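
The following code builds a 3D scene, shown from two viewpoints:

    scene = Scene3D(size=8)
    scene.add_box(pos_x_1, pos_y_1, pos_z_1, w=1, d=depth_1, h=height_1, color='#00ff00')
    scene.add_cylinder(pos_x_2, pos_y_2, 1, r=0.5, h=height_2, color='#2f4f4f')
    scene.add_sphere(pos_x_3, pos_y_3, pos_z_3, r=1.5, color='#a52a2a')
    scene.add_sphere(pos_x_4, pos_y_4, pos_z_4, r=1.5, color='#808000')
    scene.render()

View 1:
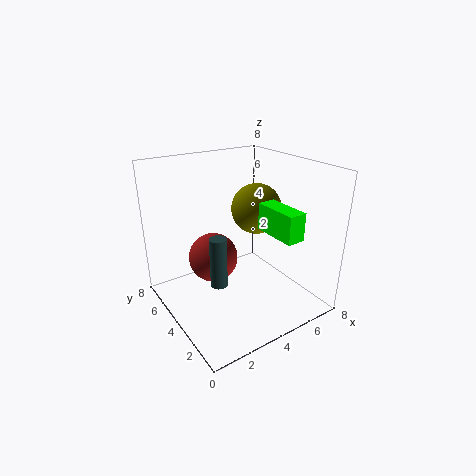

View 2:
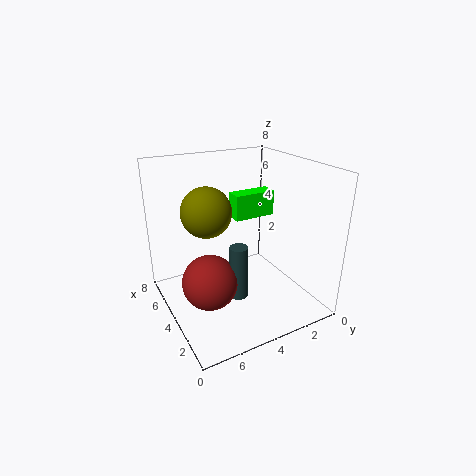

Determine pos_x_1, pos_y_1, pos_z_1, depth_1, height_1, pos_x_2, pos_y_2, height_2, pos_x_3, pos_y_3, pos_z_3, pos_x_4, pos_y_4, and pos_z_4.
pos_x_1 = 5; pos_y_1 = 1; pos_z_1 = 4.5; depth_1 = 2.5; height_1 = 1.5; pos_x_2 = 3; pos_y_2 = 4.5; height_2 = 3; pos_x_3 = 3.5; pos_y_3 = 6; pos_z_3 = 2; pos_x_4 = 6; pos_y_4 = 5; pos_z_4 = 5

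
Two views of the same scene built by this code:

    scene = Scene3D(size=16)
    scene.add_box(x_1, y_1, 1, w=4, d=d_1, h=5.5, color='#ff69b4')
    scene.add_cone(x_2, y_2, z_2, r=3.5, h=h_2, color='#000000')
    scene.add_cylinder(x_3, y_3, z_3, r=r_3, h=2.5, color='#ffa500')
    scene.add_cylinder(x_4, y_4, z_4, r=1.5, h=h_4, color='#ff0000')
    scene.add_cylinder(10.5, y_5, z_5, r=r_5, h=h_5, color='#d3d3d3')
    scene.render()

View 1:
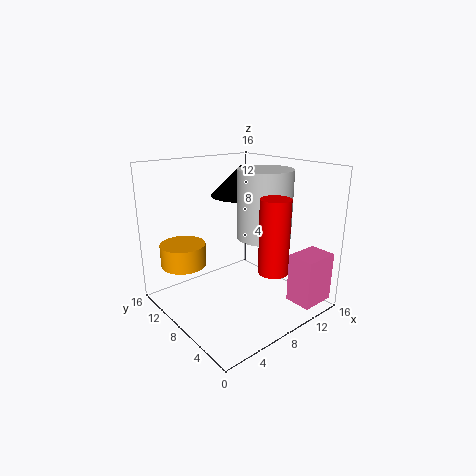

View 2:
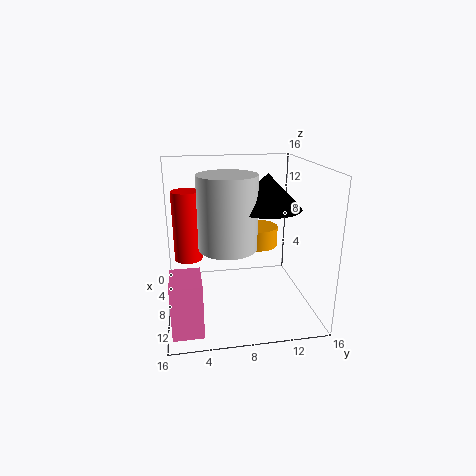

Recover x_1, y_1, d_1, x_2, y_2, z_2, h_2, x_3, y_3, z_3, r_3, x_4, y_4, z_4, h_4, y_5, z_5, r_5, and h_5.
x_1 = 11.5, y_1 = 0.5, d_1 = 3, x_2 = 10.5, y_2 = 10.5, z_2 = 12, h_2 = 3.5, x_3 = 3, y_3 = 11.5, z_3 = 5, r_3 = 2.5, x_4 = 8, y_4 = 2.5, z_4 = 6, h_4 = 7.5, y_5 = 6.5, z_5 = 8, r_5 = 3, h_5 = 7.5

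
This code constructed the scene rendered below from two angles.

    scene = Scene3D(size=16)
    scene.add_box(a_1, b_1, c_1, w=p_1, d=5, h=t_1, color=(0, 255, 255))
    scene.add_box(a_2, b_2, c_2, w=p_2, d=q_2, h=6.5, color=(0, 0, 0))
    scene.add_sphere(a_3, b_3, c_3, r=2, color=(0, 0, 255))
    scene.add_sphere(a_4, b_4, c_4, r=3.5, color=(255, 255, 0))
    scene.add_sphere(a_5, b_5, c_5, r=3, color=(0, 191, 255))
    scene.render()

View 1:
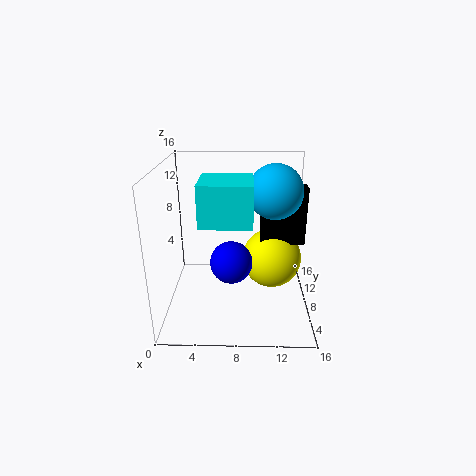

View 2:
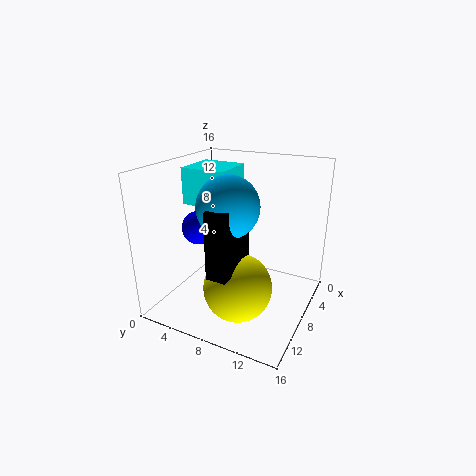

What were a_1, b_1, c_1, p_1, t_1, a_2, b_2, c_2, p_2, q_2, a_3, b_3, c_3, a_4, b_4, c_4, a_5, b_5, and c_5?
a_1 = 4.5; b_1 = 2; c_1 = 11.5; p_1 = 5; t_1 = 4; a_2 = 10.5; b_2 = 8.5; c_2 = 7; p_2 = 5; q_2 = 2; a_3 = 7.5; b_3 = 2.5; c_3 = 8; a_4 = 12; b_4 = 10; c_4 = 4.5; a_5 = 12; b_5 = 9; c_5 = 13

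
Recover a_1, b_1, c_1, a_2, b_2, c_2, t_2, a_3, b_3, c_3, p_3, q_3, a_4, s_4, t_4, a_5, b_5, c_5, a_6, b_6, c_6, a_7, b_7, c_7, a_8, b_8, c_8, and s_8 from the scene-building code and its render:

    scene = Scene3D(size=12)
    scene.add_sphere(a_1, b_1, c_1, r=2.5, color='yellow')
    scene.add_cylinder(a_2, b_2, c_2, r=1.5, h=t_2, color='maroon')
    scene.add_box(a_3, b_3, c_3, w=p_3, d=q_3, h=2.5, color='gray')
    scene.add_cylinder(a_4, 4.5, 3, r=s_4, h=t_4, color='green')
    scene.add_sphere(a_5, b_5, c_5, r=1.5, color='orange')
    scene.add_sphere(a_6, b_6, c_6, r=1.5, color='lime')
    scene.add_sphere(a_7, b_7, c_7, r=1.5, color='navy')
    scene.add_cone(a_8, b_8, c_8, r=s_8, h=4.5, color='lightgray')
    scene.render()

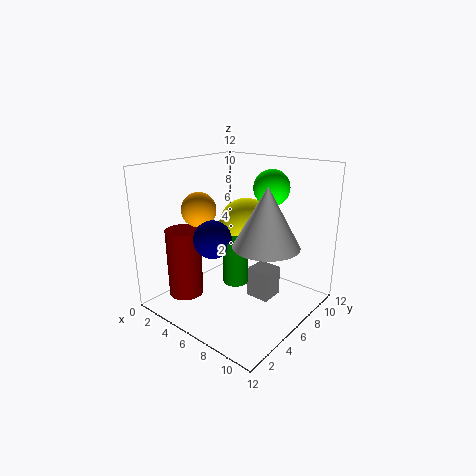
a_1 = 4.5
b_1 = 9
c_1 = 6
a_2 = 2
b_2 = 3.5
c_2 = 0.5
t_2 = 6
a_3 = 7
b_3 = 6
c_3 = 1
p_3 = 2
q_3 = 2
a_4 = 7
s_4 = 1
t_4 = 3.5
a_5 = 2.5
b_5 = 5
c_5 = 8
a_6 = 7.5
b_6 = 8.5
c_6 = 10
a_7 = 5.5
b_7 = 3.5
c_7 = 6.5
a_8 = 9.5
b_8 = 5
c_8 = 6.5
s_8 = 2.5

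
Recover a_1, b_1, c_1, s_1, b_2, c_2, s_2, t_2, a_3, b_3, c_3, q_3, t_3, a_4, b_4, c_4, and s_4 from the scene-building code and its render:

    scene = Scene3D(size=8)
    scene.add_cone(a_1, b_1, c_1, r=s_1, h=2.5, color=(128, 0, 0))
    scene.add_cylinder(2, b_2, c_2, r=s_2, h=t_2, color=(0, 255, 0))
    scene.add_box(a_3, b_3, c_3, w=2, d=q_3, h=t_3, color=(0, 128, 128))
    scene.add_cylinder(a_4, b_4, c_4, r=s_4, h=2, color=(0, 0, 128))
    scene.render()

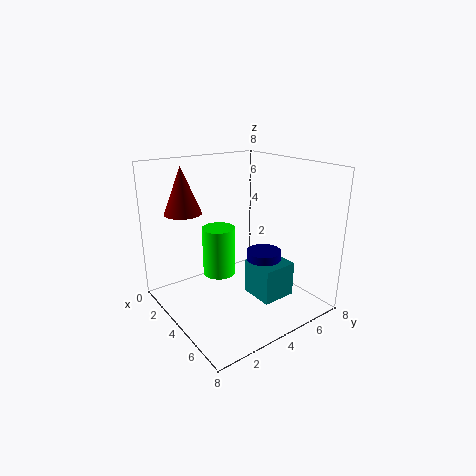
a_1 = 2.5, b_1 = 1.5, c_1 = 5.5, s_1 = 1, b_2 = 4, c_2 = 1, s_2 = 1, t_2 = 3, a_3 = 4, b_3 = 4.5, c_3 = 0.5, q_3 = 2, t_3 = 2, a_4 = 4.5, b_4 = 5.5, c_4 = 1, s_4 = 1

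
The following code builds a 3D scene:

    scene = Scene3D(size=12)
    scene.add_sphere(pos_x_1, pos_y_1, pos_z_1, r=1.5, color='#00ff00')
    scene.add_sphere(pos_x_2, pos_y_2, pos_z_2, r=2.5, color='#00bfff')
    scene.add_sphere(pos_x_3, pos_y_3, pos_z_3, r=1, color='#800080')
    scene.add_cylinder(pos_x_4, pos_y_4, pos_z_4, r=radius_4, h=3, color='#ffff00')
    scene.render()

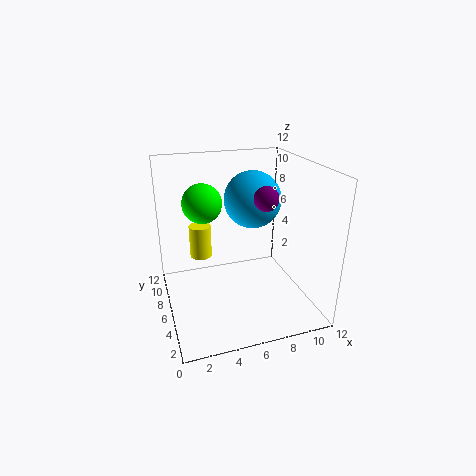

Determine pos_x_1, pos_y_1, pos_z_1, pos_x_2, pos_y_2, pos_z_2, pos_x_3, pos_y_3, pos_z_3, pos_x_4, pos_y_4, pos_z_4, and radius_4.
pos_x_1 = 3
pos_y_1 = 5.5
pos_z_1 = 9.5
pos_x_2 = 8
pos_y_2 = 8
pos_z_2 = 8.5
pos_x_3 = 8
pos_y_3 = 5
pos_z_3 = 9.5
pos_x_4 = 3.5
pos_y_4 = 9.5
pos_z_4 = 3
radius_4 = 1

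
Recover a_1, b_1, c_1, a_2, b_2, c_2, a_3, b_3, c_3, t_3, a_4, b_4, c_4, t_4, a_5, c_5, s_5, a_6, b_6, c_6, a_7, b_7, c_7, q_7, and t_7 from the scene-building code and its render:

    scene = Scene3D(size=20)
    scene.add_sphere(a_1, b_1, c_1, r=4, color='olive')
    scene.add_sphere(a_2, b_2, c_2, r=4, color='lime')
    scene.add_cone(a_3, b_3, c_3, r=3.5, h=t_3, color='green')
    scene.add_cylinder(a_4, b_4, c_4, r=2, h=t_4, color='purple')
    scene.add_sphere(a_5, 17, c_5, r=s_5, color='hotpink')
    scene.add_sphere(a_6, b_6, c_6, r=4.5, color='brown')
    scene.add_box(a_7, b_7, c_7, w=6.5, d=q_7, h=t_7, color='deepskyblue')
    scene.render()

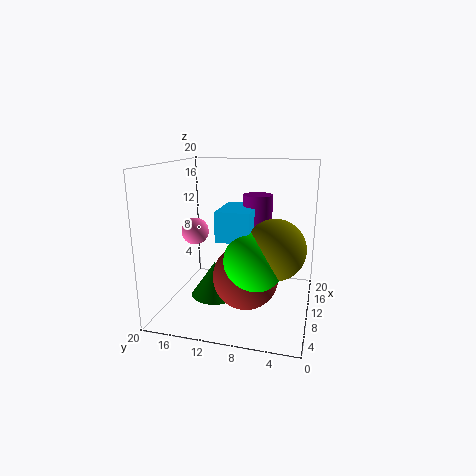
a_1 = 8, b_1 = 4.5, c_1 = 9.5, a_2 = 7, b_2 = 7, c_2 = 8, a_3 = 10, b_3 = 13.5, c_3 = 1, t_3 = 5, a_4 = 11, b_4 = 7.5, c_4 = 12, t_4 = 4, a_5 = 11.5, c_5 = 10, s_5 = 2, a_6 = 8.5, b_6 = 8.5, c_6 = 5, a_7 = 6, b_7 = 7.5, c_7 = 10.5, q_7 = 4.5, t_7 = 4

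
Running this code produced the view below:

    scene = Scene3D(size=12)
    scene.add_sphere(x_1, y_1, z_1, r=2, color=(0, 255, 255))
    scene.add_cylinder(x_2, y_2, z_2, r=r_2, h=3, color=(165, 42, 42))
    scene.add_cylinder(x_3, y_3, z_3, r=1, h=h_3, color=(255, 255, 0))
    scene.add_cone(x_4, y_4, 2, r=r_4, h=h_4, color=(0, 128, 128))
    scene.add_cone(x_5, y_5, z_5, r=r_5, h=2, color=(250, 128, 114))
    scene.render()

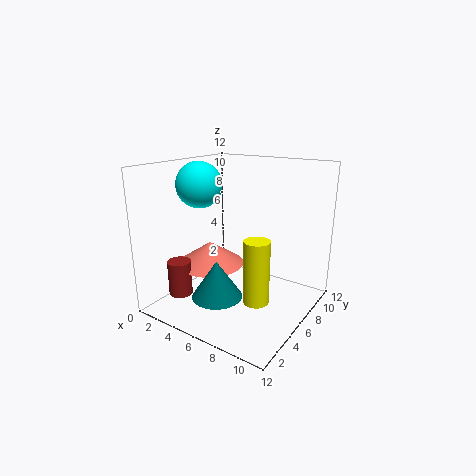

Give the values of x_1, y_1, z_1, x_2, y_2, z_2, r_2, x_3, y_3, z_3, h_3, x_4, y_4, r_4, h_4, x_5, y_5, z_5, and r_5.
x_1 = 2; y_1 = 6; z_1 = 10; x_2 = 2; y_2 = 3; z_2 = 1; r_2 = 1; x_3 = 9; y_3 = 4; z_3 = 2; h_3 = 5; x_4 = 6; y_4 = 3; r_4 = 2; h_4 = 3; x_5 = 3; y_5 = 6; z_5 = 3; r_5 = 3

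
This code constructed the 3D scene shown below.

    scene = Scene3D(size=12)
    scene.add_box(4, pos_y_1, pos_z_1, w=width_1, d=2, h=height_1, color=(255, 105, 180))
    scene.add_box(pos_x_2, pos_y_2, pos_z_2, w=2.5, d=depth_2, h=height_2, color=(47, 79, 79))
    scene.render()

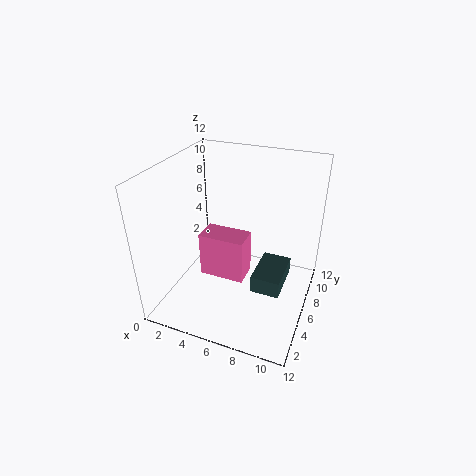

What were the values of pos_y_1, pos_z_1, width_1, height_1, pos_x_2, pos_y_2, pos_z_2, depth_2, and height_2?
pos_y_1 = 3, pos_z_1 = 4, width_1 = 3.5, height_1 = 3.5, pos_x_2 = 7.5, pos_y_2 = 5, pos_z_2 = 1.5, depth_2 = 4, height_2 = 1.5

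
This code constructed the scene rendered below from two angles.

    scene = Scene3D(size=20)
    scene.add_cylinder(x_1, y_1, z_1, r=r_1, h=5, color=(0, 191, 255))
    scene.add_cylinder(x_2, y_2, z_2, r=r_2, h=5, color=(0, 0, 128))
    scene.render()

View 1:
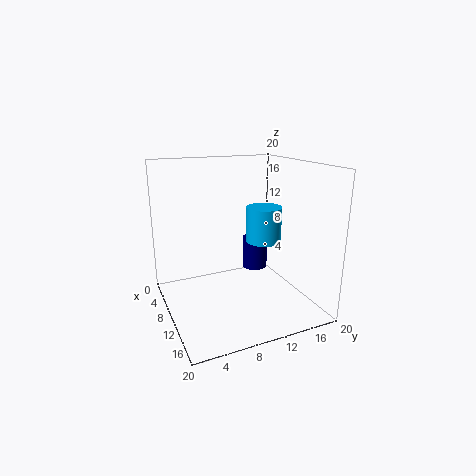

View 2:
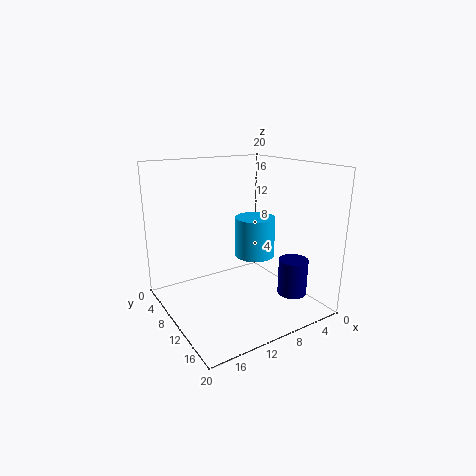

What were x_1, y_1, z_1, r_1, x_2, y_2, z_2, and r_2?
x_1 = 10, y_1 = 14, z_1 = 9, r_1 = 2.5, x_2 = 4.5, y_2 = 15.5, z_2 = 2.5, r_2 = 2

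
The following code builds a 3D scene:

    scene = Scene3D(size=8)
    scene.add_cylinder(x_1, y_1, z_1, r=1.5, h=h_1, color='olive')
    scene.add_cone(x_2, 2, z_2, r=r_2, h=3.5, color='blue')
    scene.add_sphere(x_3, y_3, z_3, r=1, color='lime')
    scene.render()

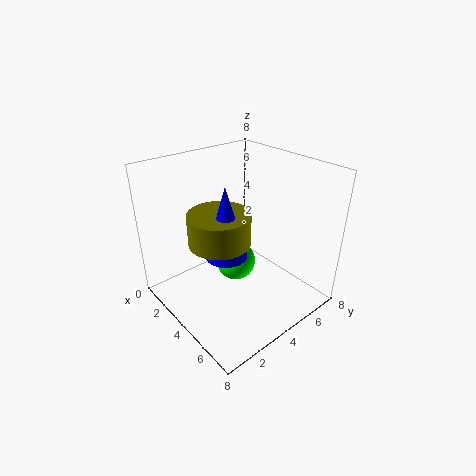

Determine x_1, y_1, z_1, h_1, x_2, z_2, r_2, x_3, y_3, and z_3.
x_1 = 5; y_1 = 2; z_1 = 5; h_1 = 1.5; x_2 = 5.5; z_2 = 4.5; r_2 = 1; x_3 = 5; y_3 = 3; z_3 = 3.5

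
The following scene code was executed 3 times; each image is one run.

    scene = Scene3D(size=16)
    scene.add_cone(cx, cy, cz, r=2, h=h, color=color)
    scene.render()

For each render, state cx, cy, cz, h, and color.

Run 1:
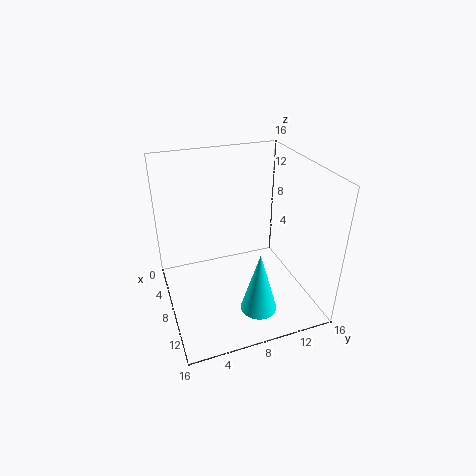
cx = 12; cy = 9; cz = 1; h = 7; color = 'cyan'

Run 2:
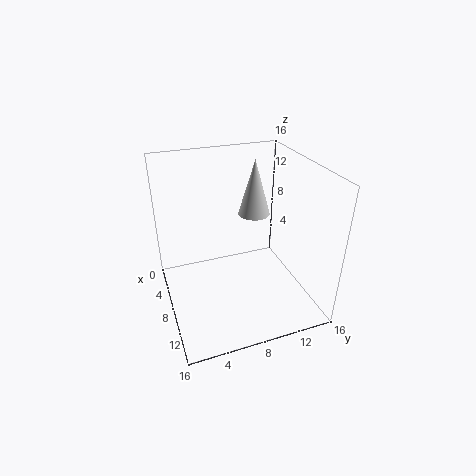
cx = 3; cy = 12; cz = 8; h = 7; color = 'lightgray'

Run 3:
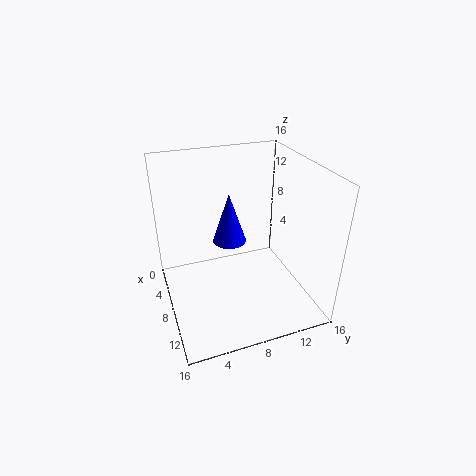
cx = 5; cy = 8; cz = 6; h = 6; color = 'blue'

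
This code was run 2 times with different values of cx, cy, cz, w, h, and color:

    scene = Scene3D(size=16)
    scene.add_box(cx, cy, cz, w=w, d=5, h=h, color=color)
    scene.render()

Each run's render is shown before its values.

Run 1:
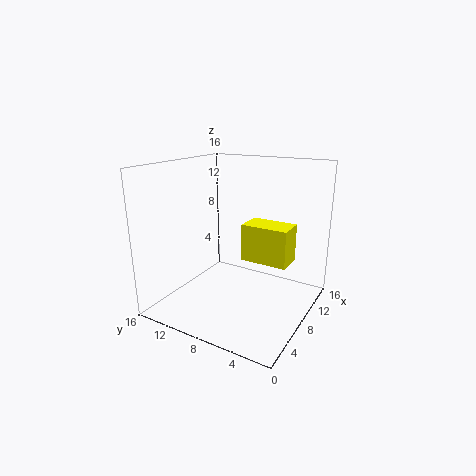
cx = 7; cy = 2; cz = 6; w = 3; h = 4; color = 'yellow'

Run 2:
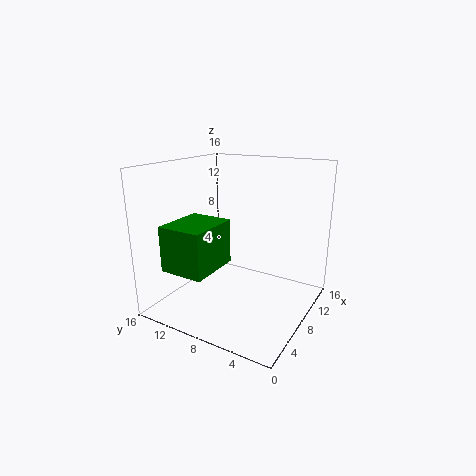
cx = 2; cy = 9; cz = 5; w = 6; h = 5; color = 'green'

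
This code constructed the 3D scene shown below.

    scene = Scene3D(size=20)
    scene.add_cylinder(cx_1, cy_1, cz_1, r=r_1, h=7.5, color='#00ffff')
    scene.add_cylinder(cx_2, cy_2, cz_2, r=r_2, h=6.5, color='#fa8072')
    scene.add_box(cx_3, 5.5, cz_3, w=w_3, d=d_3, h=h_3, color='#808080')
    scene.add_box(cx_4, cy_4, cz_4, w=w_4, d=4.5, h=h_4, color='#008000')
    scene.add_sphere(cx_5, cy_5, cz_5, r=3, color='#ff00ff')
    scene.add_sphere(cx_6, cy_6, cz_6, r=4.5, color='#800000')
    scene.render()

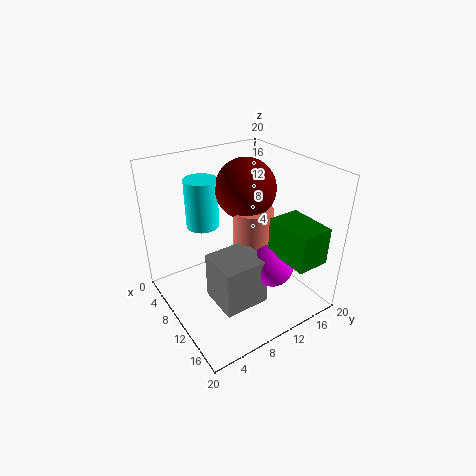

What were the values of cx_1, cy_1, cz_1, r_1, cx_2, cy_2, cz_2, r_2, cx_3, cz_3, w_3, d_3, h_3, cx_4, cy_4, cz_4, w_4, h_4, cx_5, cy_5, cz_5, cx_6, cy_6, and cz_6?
cx_1 = 2.5
cy_1 = 8.5
cz_1 = 9
r_1 = 2.5
cx_2 = 8
cy_2 = 14
cz_2 = 6
r_2 = 3
cx_3 = 8.5
cz_3 = 1
w_3 = 6
d_3 = 6.5
h_3 = 7
cx_4 = 13
cy_4 = 13
cz_4 = 8.5
w_4 = 6.5
h_4 = 5
cx_5 = 13.5
cy_5 = 13.5
cz_5 = 6
cx_6 = 6
cy_6 = 14
cz_6 = 15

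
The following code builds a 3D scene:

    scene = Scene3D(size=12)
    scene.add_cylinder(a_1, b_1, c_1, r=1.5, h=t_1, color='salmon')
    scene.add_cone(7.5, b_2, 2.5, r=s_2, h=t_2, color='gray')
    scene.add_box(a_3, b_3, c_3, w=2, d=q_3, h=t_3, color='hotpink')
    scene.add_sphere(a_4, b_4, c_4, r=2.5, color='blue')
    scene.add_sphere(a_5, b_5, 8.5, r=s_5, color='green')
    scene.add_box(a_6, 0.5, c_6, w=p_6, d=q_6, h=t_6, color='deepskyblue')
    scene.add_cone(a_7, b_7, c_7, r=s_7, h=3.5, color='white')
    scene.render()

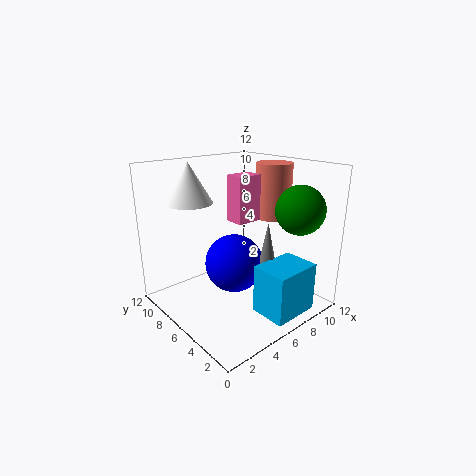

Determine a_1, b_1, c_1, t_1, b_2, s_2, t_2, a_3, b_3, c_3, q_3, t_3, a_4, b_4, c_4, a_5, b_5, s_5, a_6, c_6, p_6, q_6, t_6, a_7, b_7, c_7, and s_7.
a_1 = 9, b_1 = 5, c_1 = 7.5, t_1 = 4.5, b_2 = 4, s_2 = 1, t_2 = 5, a_3 = 4.5, b_3 = 4, c_3 = 8, q_3 = 1.5, t_3 = 3.5, a_4 = 6, b_4 = 6.5, c_4 = 3.5, a_5 = 9.5, b_5 = 2.5, s_5 = 2, a_6 = 5.5, c_6 = 0.5, p_6 = 4, q_6 = 3, t_6 = 4, a_7 = 4, b_7 = 10, c_7 = 8.5, s_7 = 2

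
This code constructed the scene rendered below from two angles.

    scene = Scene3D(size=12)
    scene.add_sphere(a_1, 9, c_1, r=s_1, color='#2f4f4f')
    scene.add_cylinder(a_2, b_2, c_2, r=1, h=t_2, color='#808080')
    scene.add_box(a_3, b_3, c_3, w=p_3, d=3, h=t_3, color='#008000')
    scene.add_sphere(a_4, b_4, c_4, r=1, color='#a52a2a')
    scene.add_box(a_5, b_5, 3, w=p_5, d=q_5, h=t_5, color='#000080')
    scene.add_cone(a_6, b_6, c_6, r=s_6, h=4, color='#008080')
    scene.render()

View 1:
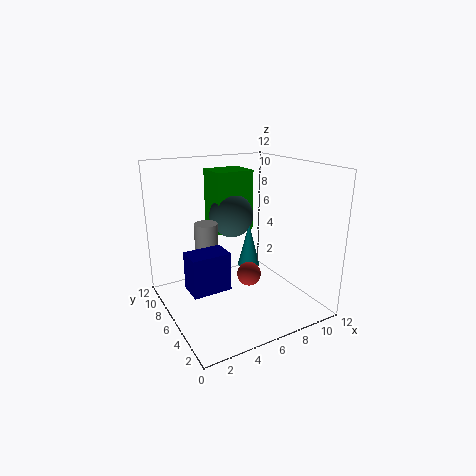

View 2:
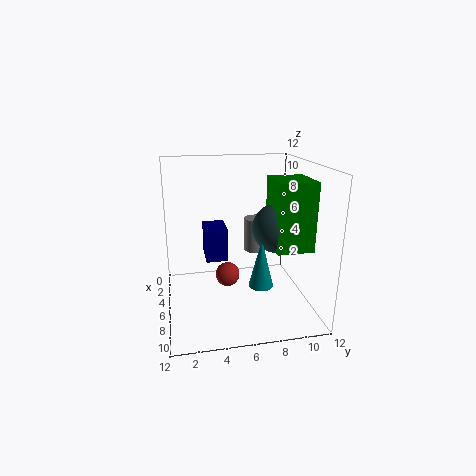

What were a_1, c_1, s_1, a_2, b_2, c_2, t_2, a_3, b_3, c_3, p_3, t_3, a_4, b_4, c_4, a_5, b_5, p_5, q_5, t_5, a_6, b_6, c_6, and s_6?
a_1 = 7
c_1 = 7
s_1 = 2
a_2 = 4
b_2 = 8
c_2 = 4
t_2 = 3
a_3 = 5.5
b_3 = 8.5
c_3 = 5.5
p_3 = 3.5
t_3 = 5.5
a_4 = 6.5
b_4 = 5
c_4 = 3
a_5 = 1
b_5 = 3.5
p_5 = 3
q_5 = 2
t_5 = 3
a_6 = 8
b_6 = 7.5
c_6 = 2.5
s_6 = 1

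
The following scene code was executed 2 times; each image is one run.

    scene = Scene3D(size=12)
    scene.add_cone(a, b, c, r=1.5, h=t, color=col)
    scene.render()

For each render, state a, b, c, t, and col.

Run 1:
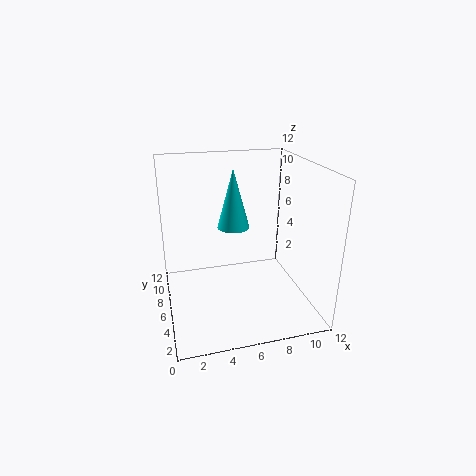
a = 6.5; b = 9.5; c = 5.5; t = 5.5; col = 'cyan'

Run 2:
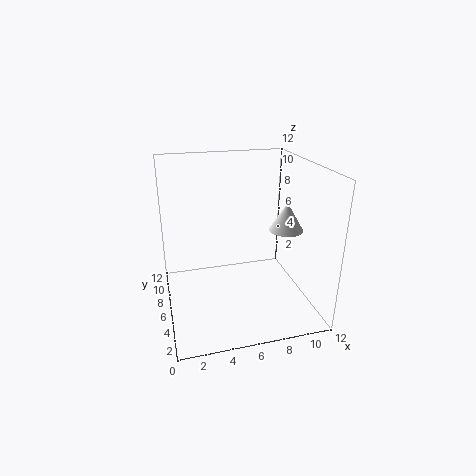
a = 10.5; b = 6.5; c = 6; t = 2.5; col = 'white'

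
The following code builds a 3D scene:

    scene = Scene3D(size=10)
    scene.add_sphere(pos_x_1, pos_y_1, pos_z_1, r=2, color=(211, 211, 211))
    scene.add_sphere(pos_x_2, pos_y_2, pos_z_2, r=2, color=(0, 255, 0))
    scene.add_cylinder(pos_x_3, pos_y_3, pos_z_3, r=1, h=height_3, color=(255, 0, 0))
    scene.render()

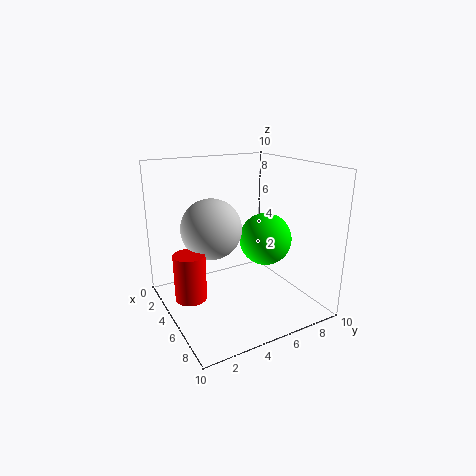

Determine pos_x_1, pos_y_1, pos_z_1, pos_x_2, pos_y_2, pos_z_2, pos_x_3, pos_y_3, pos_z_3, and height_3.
pos_x_1 = 5
pos_y_1 = 3
pos_z_1 = 6
pos_x_2 = 4
pos_y_2 = 8
pos_z_2 = 4
pos_x_3 = 6
pos_y_3 = 1
pos_z_3 = 2
height_3 = 3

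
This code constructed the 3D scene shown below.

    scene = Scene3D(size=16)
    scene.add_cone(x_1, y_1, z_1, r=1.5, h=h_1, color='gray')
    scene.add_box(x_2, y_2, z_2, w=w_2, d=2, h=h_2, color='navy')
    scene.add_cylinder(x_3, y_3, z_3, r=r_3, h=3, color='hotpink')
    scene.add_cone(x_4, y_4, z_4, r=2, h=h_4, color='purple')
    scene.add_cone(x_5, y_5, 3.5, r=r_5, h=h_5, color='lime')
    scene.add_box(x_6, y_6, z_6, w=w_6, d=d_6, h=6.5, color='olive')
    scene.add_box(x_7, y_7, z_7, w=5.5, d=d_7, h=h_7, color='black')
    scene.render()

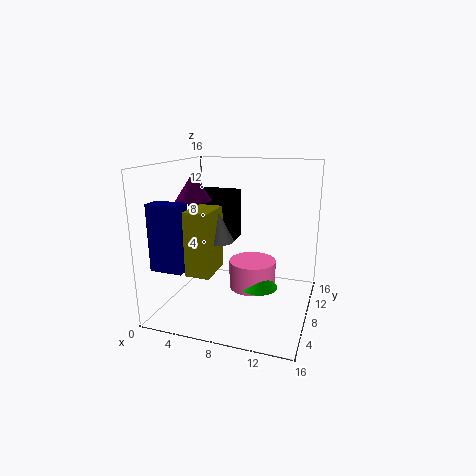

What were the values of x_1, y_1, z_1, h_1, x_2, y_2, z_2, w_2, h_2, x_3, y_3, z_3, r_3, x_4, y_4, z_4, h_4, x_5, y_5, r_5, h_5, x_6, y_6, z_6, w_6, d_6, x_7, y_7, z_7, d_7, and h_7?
x_1 = 7, y_1 = 5, z_1 = 8.5, h_1 = 3, x_2 = 0.5, y_2 = 2, z_2 = 5.5, w_2 = 3.5, h_2 = 7, x_3 = 10, y_3 = 7, z_3 = 3, r_3 = 2.5, x_4 = 3, y_4 = 7.5, z_4 = 12, h_4 = 3, x_5 = 11, y_5 = 6, r_5 = 2, h_5 = 2.5, x_6 = 4.5, y_6 = 2, z_6 = 5.5, w_6 = 2.5, d_6 = 4, x_7 = 1, y_7 = 10, z_7 = 6.5, d_7 = 3.5, h_7 = 6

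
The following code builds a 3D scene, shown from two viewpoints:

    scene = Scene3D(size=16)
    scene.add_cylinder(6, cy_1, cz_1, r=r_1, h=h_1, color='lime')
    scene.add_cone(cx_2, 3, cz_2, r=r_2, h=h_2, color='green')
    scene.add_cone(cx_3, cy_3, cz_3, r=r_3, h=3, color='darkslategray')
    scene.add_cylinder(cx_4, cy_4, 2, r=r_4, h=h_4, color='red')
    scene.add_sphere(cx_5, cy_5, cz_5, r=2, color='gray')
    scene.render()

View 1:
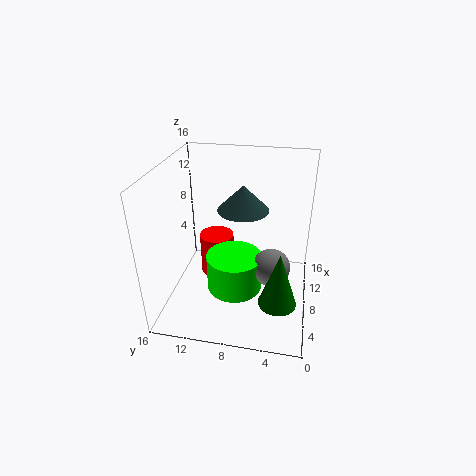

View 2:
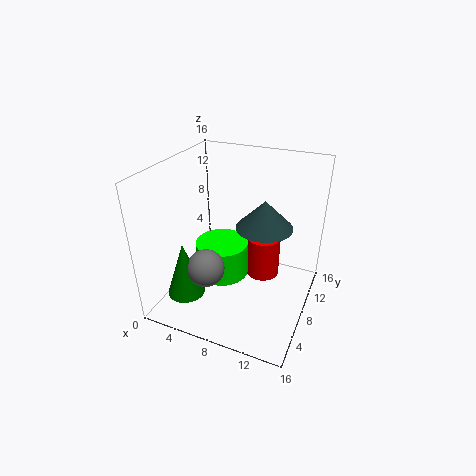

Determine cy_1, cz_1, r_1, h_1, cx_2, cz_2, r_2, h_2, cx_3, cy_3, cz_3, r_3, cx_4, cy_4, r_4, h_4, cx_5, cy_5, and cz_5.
cy_1 = 8
cz_1 = 3
r_1 = 3
h_1 = 4
cx_2 = 4
cz_2 = 3
r_2 = 2
h_2 = 6
cx_3 = 11
cy_3 = 8
cz_3 = 10
r_3 = 3
cx_4 = 10
cy_4 = 11
r_4 = 2
h_4 = 5
cx_5 = 6
cy_5 = 4
cz_5 = 6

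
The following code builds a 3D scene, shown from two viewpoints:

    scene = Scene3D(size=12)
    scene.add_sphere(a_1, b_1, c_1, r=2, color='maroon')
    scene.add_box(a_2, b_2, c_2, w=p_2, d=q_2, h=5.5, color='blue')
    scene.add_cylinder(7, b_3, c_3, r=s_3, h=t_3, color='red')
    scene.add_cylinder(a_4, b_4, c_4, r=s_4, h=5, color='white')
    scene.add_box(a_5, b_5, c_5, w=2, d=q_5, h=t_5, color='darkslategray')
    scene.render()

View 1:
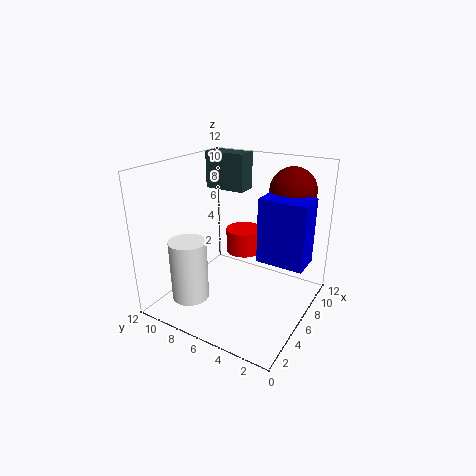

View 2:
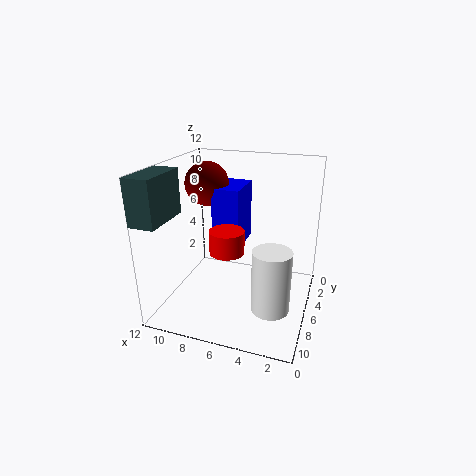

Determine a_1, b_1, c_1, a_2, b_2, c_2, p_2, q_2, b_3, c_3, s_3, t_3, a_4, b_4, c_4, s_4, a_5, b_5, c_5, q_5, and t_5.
a_1 = 10
b_1 = 3
c_1 = 9.5
a_2 = 6.5
b_2 = 0.5
c_2 = 4
p_2 = 2.5
q_2 = 4
b_3 = 6
c_3 = 4.5
s_3 = 1.5
t_3 = 2
a_4 = 2.5
b_4 = 8.5
c_4 = 1.5
s_4 = 1.5
a_5 = 10
b_5 = 8
c_5 = 8.5
q_5 = 4
t_5 = 3.5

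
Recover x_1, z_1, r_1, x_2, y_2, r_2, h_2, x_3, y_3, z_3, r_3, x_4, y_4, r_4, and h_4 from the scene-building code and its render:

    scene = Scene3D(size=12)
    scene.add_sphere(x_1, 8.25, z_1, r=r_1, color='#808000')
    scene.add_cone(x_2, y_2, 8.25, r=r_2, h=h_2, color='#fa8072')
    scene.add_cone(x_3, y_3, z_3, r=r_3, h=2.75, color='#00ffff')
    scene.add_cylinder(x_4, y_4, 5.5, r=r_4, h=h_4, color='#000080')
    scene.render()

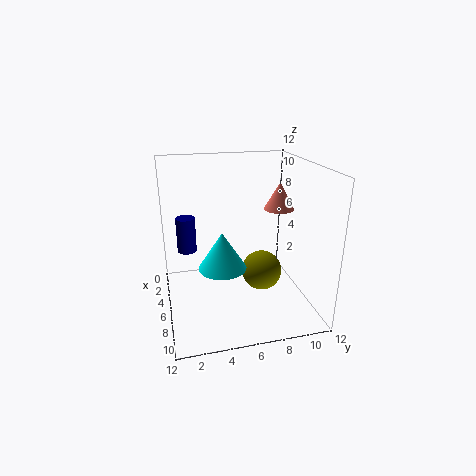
x_1 = 5.75; z_1 = 2.5; r_1 = 1.75; x_2 = 6; y_2 = 9.5; r_2 = 1.25; h_2 = 2.25; x_3 = 9.25; y_3 = 4; z_3 = 5.25; r_3 = 1.75; x_4 = 6.25; y_4 = 1.75; r_4 = 0.75; h_4 = 2.75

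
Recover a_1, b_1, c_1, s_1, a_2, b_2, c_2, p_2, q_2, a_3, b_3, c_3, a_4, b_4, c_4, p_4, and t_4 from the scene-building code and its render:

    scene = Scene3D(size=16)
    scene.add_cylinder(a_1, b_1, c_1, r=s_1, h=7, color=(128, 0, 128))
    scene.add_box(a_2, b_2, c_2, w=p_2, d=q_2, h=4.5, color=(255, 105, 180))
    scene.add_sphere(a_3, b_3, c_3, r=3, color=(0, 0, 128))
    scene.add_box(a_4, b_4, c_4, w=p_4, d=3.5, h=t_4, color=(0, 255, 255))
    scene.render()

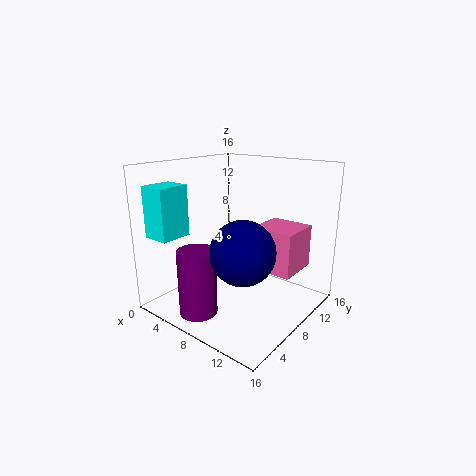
a_1 = 7, b_1 = 2.5, c_1 = 1, s_1 = 2, a_2 = 10.5, b_2 = 7, c_2 = 5.5, p_2 = 4.5, q_2 = 4.5, a_3 = 12.5, b_3 = 3, c_3 = 9, a_4 = 1, b_4 = 1, c_4 = 8.5, p_4 = 3, t_4 = 5.5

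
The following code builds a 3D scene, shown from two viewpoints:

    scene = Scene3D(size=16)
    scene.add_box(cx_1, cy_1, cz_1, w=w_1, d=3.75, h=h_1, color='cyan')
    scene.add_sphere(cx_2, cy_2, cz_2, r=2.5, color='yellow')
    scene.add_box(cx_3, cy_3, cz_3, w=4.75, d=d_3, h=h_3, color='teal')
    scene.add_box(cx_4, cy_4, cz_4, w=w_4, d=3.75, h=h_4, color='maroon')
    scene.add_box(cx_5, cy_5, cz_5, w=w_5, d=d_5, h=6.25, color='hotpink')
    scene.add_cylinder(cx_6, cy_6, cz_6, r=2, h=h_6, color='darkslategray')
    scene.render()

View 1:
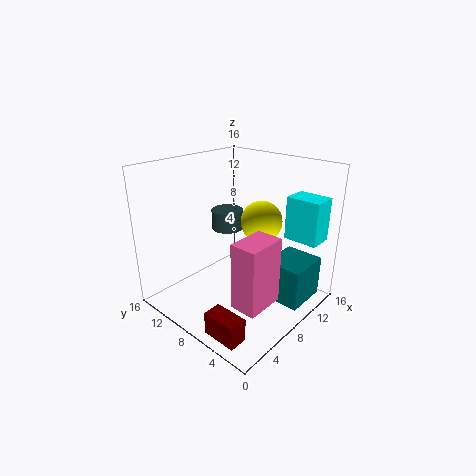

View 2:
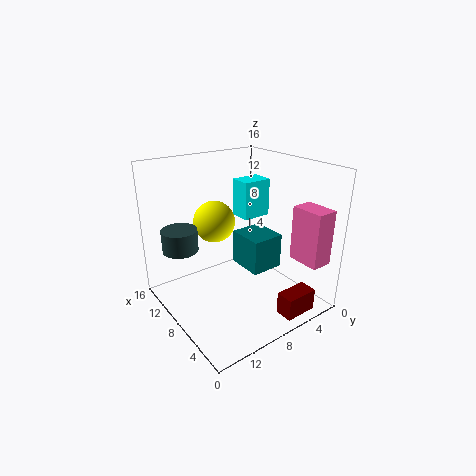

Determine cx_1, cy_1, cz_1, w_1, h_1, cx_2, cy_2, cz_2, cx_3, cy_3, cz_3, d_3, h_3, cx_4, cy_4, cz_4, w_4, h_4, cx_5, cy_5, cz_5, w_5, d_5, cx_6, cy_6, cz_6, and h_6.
cx_1 = 11.5; cy_1 = 0.5; cz_1 = 8; w_1 = 2.75; h_1 = 4.75; cx_2 = 12.5; cy_2 = 8.25; cz_2 = 8.5; cx_3 = 8.75; cy_3 = 0.5; cz_3 = 1.5; d_3 = 4.25; h_3 = 4.5; cx_4 = 1; cy_4 = 2.5; cz_4 = 0.25; w_4 = 2; h_4 = 2.5; cx_5 = 1.25; cy_5 = 0.25; cz_5 = 5.25; w_5 = 3.75; d_5 = 2.5; cx_6 = 11.75; cy_6 = 13.25; cz_6 = 6.5; h_6 = 2.5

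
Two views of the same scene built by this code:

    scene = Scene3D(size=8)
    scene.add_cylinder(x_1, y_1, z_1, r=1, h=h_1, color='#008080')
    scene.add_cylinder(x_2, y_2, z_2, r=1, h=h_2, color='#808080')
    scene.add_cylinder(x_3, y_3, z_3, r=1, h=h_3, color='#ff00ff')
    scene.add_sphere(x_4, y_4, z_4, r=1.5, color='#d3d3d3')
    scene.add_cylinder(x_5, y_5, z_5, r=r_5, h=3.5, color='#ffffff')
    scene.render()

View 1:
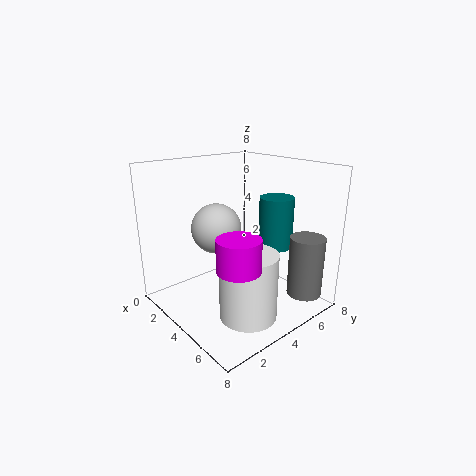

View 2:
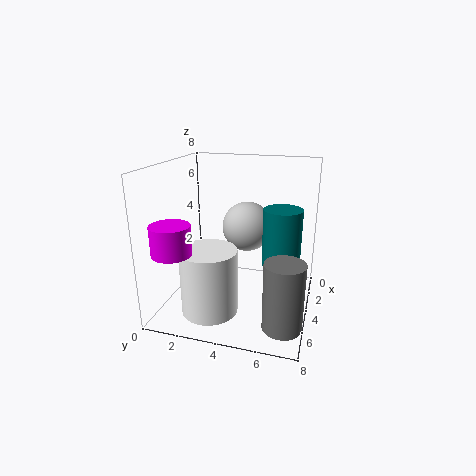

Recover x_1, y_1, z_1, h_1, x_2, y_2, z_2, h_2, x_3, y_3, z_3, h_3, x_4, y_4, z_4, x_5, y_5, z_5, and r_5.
x_1 = 4.5
y_1 = 6.5
z_1 = 3
h_1 = 3
x_2 = 6.5
y_2 = 7
z_2 = 0.5
h_2 = 3.5
x_3 = 7
y_3 = 1.5
z_3 = 4
h_3 = 1.5
x_4 = 2
y_4 = 4
z_4 = 4
x_5 = 6
y_5 = 3
z_5 = 0.5
r_5 = 1.5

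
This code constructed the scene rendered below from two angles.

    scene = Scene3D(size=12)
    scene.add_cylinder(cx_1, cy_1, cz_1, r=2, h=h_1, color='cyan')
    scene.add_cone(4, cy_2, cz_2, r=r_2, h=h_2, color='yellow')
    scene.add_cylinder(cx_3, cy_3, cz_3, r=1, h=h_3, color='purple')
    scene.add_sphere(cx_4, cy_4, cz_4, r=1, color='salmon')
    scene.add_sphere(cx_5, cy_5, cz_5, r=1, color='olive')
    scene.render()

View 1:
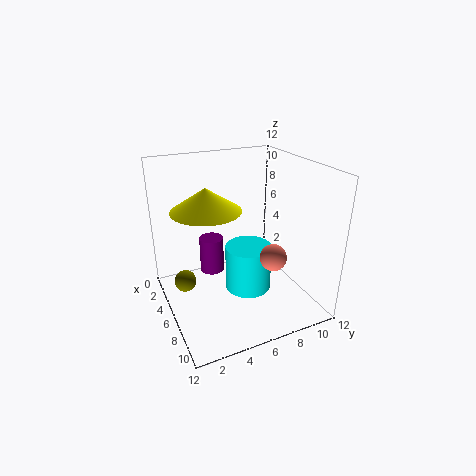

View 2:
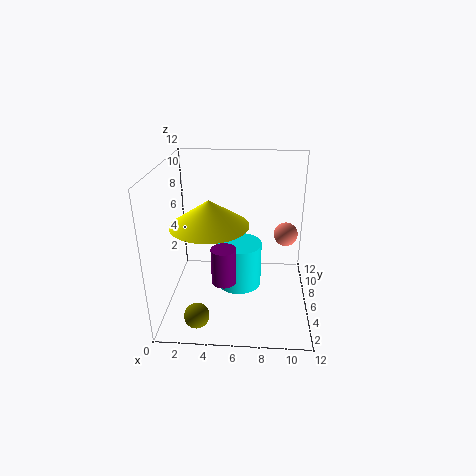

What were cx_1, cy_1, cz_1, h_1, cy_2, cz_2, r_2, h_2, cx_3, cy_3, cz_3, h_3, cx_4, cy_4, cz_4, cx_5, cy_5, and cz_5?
cx_1 = 6, cy_1 = 7, cz_1 = 1, h_1 = 4, cy_2 = 4, cz_2 = 8, r_2 = 3, h_2 = 2, cx_3 = 5, cy_3 = 4, cz_3 = 3, h_3 = 3, cx_4 = 10, cy_4 = 7, cz_4 = 6, cx_5 = 3, cy_5 = 2, cz_5 = 1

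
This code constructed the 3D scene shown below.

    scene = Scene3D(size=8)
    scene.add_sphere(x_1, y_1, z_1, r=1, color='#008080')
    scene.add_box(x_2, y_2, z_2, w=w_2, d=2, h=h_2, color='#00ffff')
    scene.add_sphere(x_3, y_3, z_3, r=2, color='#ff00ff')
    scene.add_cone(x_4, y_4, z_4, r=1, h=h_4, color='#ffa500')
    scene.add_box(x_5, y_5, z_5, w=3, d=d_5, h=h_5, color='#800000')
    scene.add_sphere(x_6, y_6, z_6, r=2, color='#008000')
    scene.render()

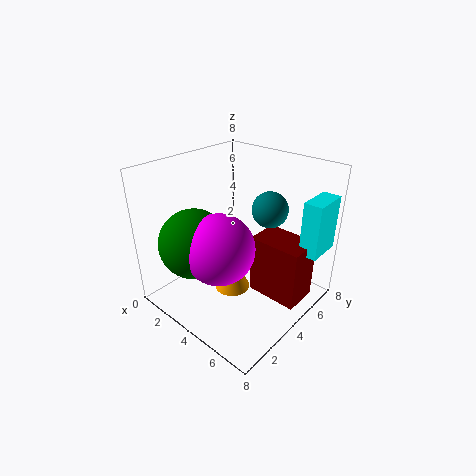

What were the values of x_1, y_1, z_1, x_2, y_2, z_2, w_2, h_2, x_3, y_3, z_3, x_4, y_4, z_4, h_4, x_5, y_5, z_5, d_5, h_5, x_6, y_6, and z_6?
x_1 = 5
y_1 = 5.5
z_1 = 5.5
x_2 = 7
y_2 = 5.5
z_2 = 3.5
w_2 = 1
h_2 = 3
x_3 = 3.5
y_3 = 3
z_3 = 3.5
x_4 = 4
y_4 = 3.5
z_4 = 1
h_4 = 2
x_5 = 4.5
y_5 = 4.5
z_5 = 0.5
d_5 = 2
h_5 = 3.5
x_6 = 2
y_6 = 2.5
z_6 = 3.5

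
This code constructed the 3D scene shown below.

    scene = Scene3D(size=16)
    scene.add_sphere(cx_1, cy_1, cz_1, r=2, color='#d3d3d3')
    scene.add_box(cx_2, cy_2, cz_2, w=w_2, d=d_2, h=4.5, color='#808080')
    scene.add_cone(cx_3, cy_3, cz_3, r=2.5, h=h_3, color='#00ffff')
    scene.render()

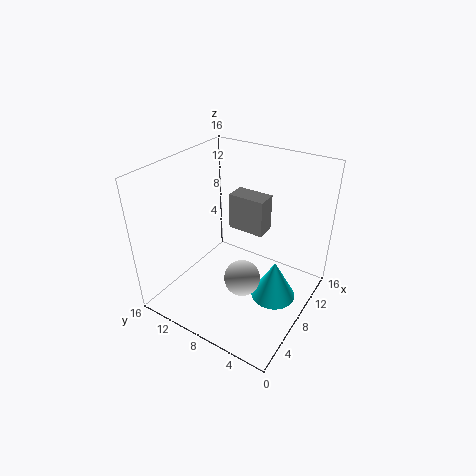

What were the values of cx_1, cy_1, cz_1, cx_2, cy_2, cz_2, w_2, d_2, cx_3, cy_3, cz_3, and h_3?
cx_1 = 6.5, cy_1 = 6.5, cz_1 = 4, cx_2 = 11.5, cy_2 = 7, cz_2 = 6.5, w_2 = 2.5, d_2 = 4.5, cx_3 = 8.5, cy_3 = 3.5, cz_3 = 1.5, h_3 = 4.5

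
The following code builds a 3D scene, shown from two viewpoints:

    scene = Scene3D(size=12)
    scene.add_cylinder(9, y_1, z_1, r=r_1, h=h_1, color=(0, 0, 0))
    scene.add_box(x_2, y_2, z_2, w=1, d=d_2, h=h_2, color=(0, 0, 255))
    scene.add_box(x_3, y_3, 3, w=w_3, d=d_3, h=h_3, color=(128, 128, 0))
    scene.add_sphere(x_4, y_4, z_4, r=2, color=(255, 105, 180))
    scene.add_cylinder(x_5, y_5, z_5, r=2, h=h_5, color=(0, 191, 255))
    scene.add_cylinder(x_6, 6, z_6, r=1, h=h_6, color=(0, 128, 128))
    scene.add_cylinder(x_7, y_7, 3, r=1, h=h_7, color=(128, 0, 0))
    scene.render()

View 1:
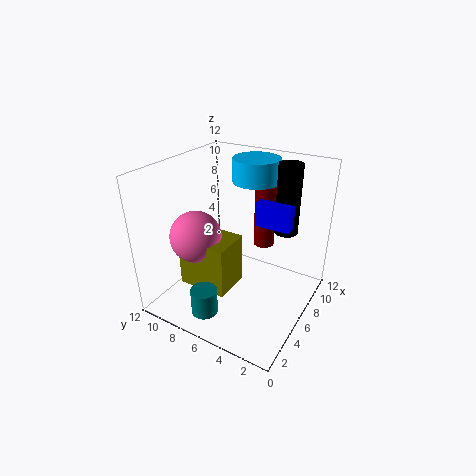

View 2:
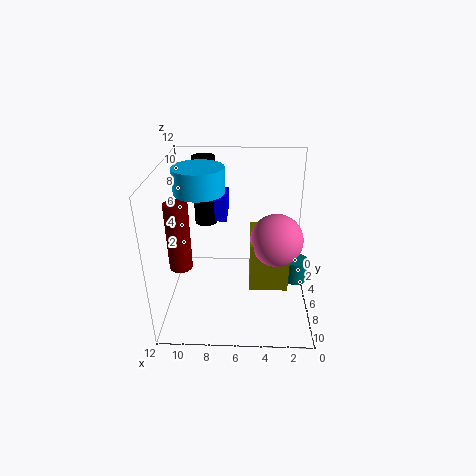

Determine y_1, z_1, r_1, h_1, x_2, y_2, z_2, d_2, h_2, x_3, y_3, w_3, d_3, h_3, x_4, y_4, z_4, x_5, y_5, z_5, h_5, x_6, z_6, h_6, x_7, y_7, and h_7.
y_1 = 3
z_1 = 6
r_1 = 1
h_1 = 6
x_2 = 7
y_2 = 2
z_2 = 7
d_2 = 3
h_2 = 2
x_3 = 2
y_3 = 5
w_3 = 3
d_3 = 4
h_3 = 4
x_4 = 3
y_4 = 8
z_4 = 7
x_5 = 9
y_5 = 6
z_5 = 10
h_5 = 2
x_6 = 1
z_6 = 2
h_6 = 2
x_7 = 11
y_7 = 6
h_7 = 6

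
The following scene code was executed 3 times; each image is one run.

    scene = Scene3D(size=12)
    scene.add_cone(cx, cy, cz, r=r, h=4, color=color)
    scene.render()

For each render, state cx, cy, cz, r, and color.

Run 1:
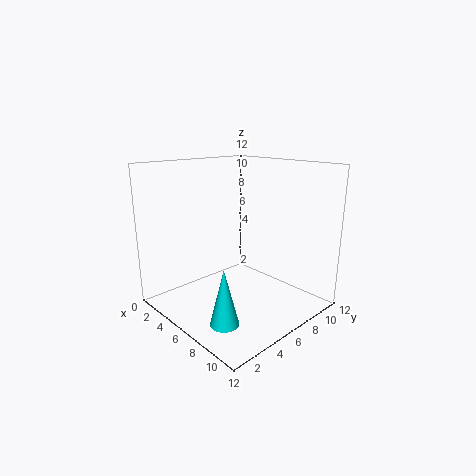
cx = 10; cy = 1; cz = 2; r = 1; color = 'cyan'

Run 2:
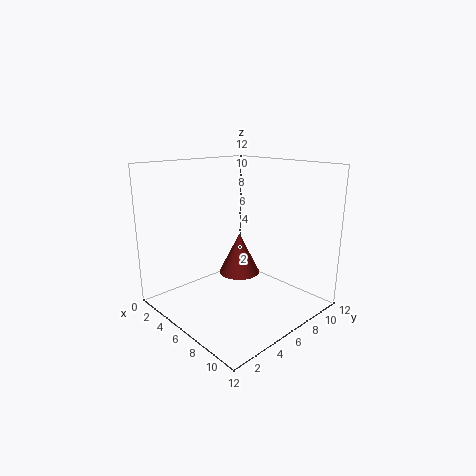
cx = 3; cy = 9; cz = 1; r = 2; color = 'brown'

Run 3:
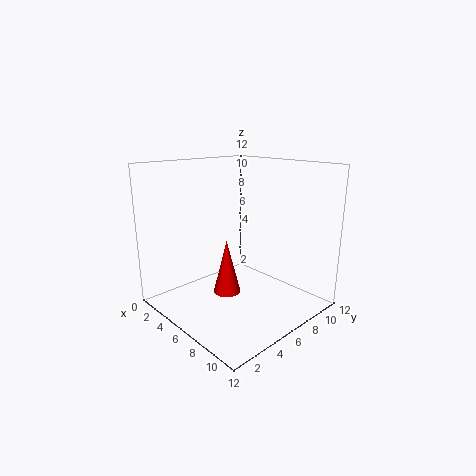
cx = 8; cy = 3; cz = 3; r = 1; color = 'red'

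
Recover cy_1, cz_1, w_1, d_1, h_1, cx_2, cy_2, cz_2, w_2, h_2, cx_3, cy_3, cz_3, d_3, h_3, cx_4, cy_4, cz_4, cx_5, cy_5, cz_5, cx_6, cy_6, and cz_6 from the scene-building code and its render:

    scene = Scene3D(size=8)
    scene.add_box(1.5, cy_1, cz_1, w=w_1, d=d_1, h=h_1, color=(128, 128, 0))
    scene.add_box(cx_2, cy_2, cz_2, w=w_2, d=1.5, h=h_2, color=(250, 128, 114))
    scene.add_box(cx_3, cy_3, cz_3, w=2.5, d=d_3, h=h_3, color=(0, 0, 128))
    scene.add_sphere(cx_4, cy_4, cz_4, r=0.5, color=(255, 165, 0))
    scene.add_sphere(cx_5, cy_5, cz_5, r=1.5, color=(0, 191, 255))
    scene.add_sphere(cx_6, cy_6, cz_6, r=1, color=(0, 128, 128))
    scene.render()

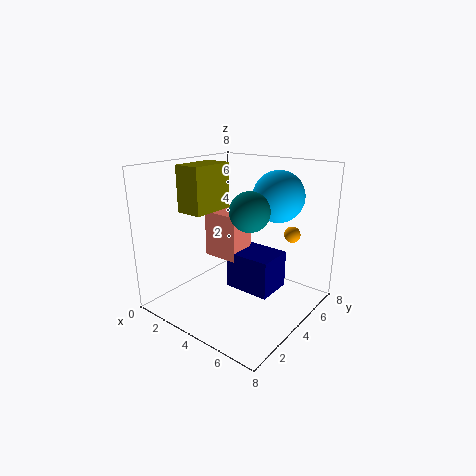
cy_1 = 2; cz_1 = 5.5; w_1 = 1.5; d_1 = 2.5; h_1 = 2.5; cx_2 = 2.5; cy_2 = 3; cz_2 = 3; w_2 = 2; h_2 = 2.5; cx_3 = 4; cy_3 = 3; cz_3 = 1.5; d_3 = 2; h_3 = 2; cx_4 = 5.5; cy_4 = 7.5; cz_4 = 3.5; cx_5 = 5; cy_5 = 6.5; cz_5 = 6; cx_6 = 5.5; cy_6 = 3; cz_6 = 6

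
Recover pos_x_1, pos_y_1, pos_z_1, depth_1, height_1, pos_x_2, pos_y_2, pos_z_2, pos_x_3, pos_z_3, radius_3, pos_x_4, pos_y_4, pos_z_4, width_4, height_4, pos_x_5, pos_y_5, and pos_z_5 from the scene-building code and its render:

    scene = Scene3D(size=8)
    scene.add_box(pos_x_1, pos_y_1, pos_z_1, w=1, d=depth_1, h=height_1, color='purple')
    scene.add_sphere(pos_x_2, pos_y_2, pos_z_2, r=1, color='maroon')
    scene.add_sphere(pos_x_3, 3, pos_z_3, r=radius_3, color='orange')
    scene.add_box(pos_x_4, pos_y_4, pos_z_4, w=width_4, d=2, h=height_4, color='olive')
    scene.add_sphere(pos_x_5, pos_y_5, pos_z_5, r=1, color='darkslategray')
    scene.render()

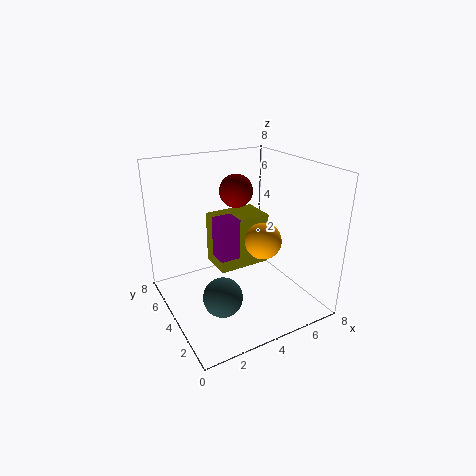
pos_x_1 = 2, pos_y_1 = 2, pos_z_1 = 4, depth_1 = 1, height_1 = 2, pos_x_2 = 5, pos_y_2 = 6, pos_z_2 = 6, pos_x_3 = 5, pos_z_3 = 4, radius_3 = 1, pos_x_4 = 3, pos_y_4 = 4, pos_z_4 = 2, width_4 = 3, height_4 = 3, pos_x_5 = 2, pos_y_5 = 2, pos_z_5 = 2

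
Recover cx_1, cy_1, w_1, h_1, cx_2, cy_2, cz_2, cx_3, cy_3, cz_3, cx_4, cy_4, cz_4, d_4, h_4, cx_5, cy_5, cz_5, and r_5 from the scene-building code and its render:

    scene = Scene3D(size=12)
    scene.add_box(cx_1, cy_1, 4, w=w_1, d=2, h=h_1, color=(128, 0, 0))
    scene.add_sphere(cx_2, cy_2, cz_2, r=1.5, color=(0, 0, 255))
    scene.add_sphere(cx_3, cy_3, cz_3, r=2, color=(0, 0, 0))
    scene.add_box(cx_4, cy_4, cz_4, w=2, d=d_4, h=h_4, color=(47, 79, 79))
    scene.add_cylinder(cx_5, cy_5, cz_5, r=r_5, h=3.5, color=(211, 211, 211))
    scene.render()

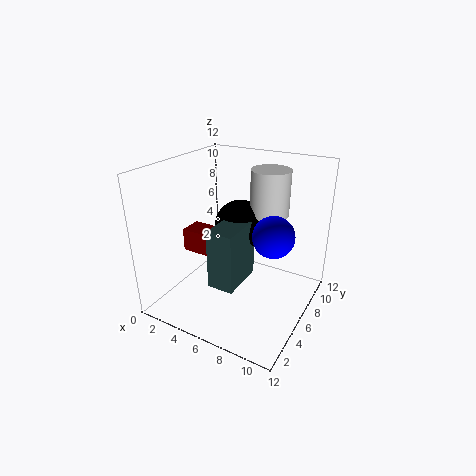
cx_1 = 1, cy_1 = 5, w_1 = 2.5, h_1 = 2, cx_2 = 10, cy_2 = 4, cz_2 = 8, cx_3 = 6.5, cy_3 = 5.5, cz_3 = 7.5, cx_4 = 6, cy_4 = 1.5, cz_4 = 4, d_4 = 3.5, h_4 = 4.5, cx_5 = 8.5, cy_5 = 6.5, cz_5 = 8.5, r_5 = 1.5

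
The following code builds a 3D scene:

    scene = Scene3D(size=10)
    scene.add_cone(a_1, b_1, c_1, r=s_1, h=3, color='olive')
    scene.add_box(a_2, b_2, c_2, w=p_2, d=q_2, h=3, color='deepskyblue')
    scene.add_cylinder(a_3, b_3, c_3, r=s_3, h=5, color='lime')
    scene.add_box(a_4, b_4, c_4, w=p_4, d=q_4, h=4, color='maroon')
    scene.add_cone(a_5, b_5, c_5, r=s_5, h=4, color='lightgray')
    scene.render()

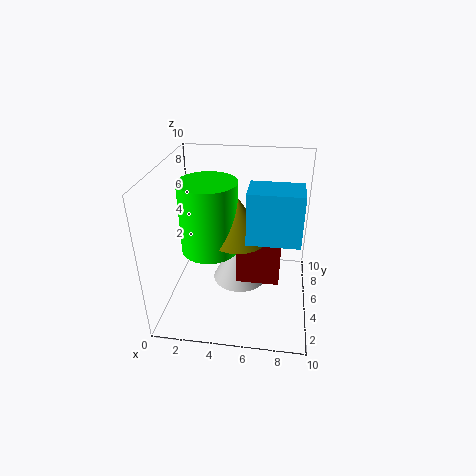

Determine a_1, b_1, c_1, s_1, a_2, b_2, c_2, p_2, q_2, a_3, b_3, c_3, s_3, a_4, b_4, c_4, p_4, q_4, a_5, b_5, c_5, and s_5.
a_1 = 5; b_1 = 5; c_1 = 5; s_1 = 2; a_2 = 6; b_2 = 1; c_2 = 7; p_2 = 3; q_2 = 2; a_3 = 3; b_3 = 5; c_3 = 4; s_3 = 2; a_4 = 5; b_4 = 4; c_4 = 2; p_4 = 3; q_4 = 3; a_5 = 5; b_5 = 6; c_5 = 1; s_5 = 2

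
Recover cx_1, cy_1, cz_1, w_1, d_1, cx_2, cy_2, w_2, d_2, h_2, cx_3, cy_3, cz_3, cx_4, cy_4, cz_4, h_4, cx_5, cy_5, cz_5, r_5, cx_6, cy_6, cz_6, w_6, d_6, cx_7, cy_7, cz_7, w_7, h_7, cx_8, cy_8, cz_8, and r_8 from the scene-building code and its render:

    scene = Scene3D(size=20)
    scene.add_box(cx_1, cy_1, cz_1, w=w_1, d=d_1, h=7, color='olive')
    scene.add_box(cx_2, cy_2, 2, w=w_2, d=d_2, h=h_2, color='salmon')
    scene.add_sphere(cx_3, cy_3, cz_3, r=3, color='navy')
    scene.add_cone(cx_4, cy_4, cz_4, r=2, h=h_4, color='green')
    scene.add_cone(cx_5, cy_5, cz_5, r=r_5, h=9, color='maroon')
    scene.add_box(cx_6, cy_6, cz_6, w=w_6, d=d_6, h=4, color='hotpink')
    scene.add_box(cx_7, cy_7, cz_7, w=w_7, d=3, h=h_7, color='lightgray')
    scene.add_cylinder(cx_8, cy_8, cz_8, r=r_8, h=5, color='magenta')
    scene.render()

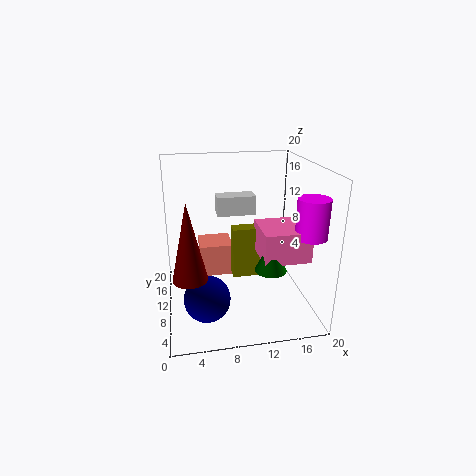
cx_1 = 9, cy_1 = 8, cz_1 = 5, w_1 = 6, d_1 = 2, cx_2 = 5, cy_2 = 14, w_2 = 5, d_2 = 5, h_2 = 5, cx_3 = 5, cy_3 = 5, cz_3 = 4, cx_4 = 13, cy_4 = 4, cz_4 = 8, h_4 = 4, cx_5 = 3, cy_5 = 2, cz_5 = 9, r_5 = 2, cx_6 = 12, cy_6 = 3, cz_6 = 9, w_6 = 6, d_6 = 6, cx_7 = 8, cy_7 = 16, cz_7 = 11, w_7 = 6, h_7 = 3, cx_8 = 18, cy_8 = 4, cz_8 = 12, r_8 = 2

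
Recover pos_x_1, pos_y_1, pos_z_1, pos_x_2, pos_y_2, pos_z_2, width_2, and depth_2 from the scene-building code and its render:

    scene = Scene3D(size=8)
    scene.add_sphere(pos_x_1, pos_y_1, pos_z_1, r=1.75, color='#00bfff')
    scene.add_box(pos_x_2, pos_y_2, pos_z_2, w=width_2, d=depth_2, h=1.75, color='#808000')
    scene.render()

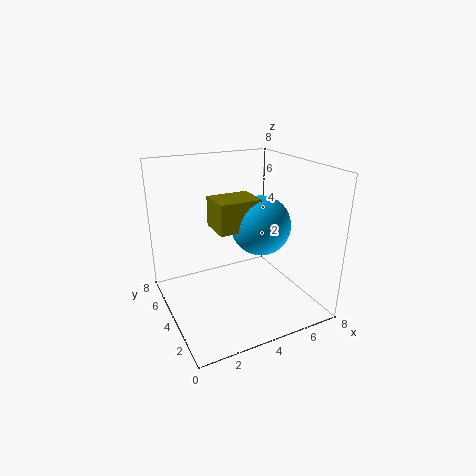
pos_x_1 = 5.75, pos_y_1 = 4.5, pos_z_1 = 4.25, pos_x_2 = 3, pos_y_2 = 4, pos_z_2 = 4.25, width_2 = 2.5, depth_2 = 2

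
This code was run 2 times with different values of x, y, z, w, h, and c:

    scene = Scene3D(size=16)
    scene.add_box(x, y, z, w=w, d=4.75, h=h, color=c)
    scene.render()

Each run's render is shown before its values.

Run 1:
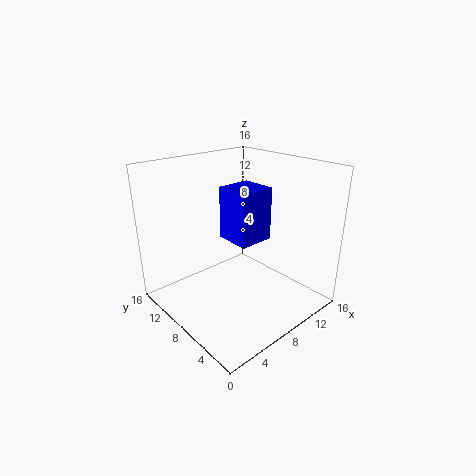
x = 11; y = 10.25; z = 4.75; w = 4.75; h = 7; c = 'blue'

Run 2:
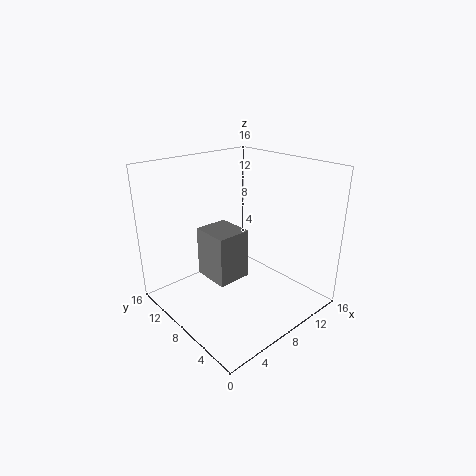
x = 6.75; y = 9.5; z = 1.25; w = 4.25; h = 6.25; c = 'gray'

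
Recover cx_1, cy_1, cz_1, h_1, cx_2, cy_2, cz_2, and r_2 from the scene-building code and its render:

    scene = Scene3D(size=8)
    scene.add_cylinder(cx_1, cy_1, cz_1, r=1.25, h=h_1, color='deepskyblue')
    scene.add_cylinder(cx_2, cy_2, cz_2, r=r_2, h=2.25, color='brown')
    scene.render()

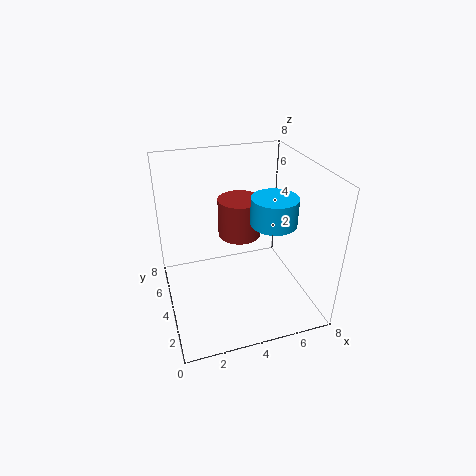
cx_1 = 5.75, cy_1 = 3.25, cz_1 = 5, h_1 = 1.5, cx_2 = 4.5, cy_2 = 5.25, cz_2 = 3.5, r_2 = 1.25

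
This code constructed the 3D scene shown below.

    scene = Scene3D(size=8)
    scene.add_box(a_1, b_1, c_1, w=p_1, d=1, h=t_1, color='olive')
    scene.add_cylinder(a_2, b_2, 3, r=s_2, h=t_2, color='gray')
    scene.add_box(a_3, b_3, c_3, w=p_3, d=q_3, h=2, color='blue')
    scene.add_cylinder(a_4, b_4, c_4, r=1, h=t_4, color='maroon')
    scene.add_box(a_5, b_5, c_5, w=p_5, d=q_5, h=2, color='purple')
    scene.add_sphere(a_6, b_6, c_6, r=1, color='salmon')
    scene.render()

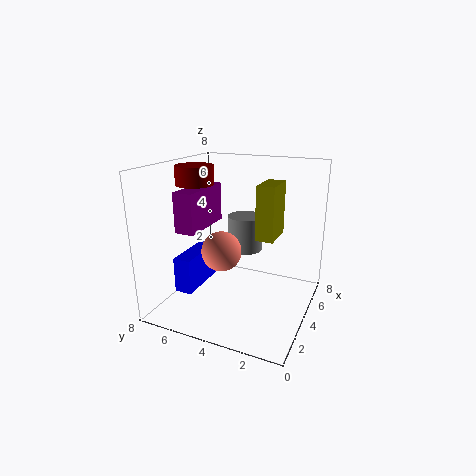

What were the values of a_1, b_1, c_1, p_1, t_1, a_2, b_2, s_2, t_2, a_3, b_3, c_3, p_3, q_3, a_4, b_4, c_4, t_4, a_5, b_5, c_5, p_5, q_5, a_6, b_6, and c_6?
a_1 = 4, b_1 = 2, c_1 = 4, p_1 = 2, t_1 = 3, a_2 = 5, b_2 = 4, s_2 = 1, t_2 = 2, a_3 = 2, b_3 = 6, c_3 = 1, p_3 = 3, q_3 = 1, a_4 = 3, b_4 = 6, c_4 = 7, t_4 = 1, a_5 = 1, b_5 = 5, c_5 = 5, p_5 = 3, q_5 = 1, a_6 = 2, b_6 = 4, c_6 = 4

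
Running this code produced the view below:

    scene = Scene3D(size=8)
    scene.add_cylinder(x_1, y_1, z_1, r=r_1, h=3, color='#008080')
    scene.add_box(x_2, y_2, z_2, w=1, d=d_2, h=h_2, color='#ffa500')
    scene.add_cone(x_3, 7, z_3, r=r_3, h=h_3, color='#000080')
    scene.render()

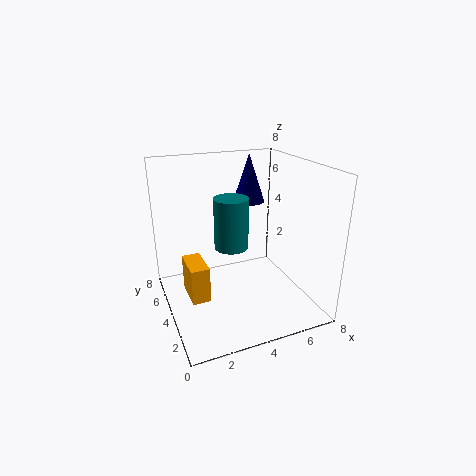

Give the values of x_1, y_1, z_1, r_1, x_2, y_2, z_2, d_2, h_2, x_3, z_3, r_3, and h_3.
x_1 = 4; y_1 = 5; z_1 = 3; r_1 = 1; x_2 = 1; y_2 = 3; z_2 = 1; d_2 = 2; h_2 = 2; x_3 = 6; z_3 = 5; r_3 = 1; h_3 = 3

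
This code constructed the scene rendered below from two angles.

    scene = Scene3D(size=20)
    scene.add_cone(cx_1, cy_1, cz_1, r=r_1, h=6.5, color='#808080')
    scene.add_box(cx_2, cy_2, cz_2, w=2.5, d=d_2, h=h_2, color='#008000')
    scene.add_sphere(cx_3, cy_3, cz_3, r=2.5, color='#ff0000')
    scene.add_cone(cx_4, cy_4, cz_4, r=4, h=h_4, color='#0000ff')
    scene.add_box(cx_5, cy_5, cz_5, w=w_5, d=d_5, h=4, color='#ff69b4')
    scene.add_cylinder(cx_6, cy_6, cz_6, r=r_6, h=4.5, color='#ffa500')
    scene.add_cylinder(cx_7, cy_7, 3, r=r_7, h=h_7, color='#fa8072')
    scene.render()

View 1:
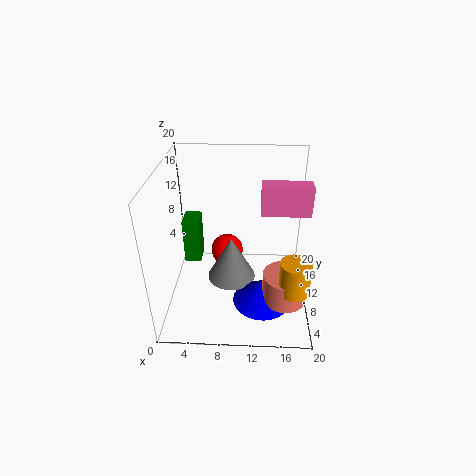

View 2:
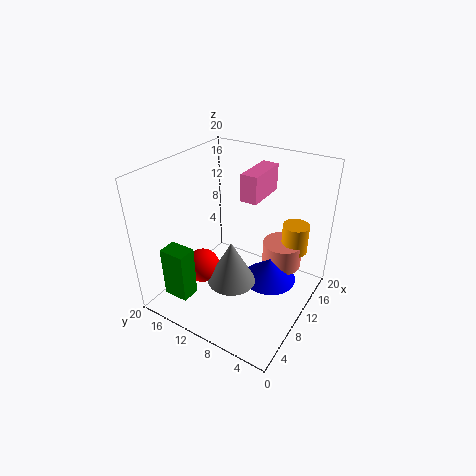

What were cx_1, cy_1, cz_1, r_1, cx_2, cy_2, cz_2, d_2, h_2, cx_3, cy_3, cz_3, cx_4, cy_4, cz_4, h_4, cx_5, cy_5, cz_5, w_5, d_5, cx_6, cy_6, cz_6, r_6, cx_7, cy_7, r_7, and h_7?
cx_1 = 9, cy_1 = 10.5, cz_1 = 3, r_1 = 3.5, cx_2 = 1.5, cy_2 = 13, cz_2 = 3.5, d_2 = 3.5, h_2 = 7, cx_3 = 8, cy_3 = 15, cz_3 = 4.5, cx_4 = 13.5, cy_4 = 6.5, cz_4 = 2, h_4 = 3.5, cx_5 = 13, cy_5 = 9, cz_5 = 14, w_5 = 6.5, d_5 = 2.5, cx_6 = 17.5, cy_6 = 4.5, cz_6 = 5.5, r_6 = 2, cx_7 = 16.5, cy_7 = 6, r_7 = 3, h_7 = 4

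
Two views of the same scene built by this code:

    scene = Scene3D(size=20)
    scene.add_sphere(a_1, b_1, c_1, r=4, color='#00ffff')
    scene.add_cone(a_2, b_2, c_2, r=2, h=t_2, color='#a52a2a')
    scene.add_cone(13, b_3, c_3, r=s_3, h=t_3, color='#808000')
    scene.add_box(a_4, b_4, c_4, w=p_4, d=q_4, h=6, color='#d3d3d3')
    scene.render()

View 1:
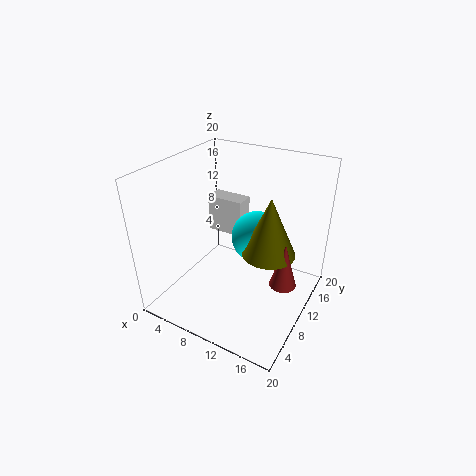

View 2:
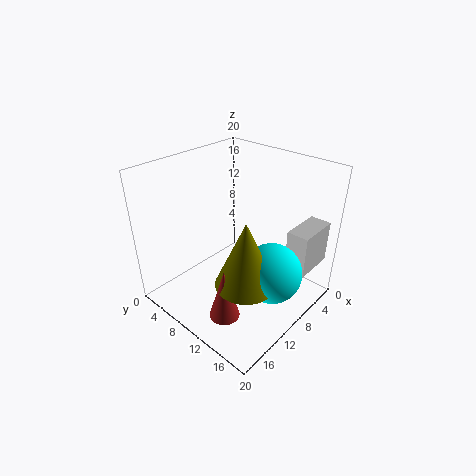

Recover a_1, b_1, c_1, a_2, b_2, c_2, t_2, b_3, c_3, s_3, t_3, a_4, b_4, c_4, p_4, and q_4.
a_1 = 10, b_1 = 16, c_1 = 7, a_2 = 16, b_2 = 13, c_2 = 2, t_2 = 7, b_3 = 14, c_3 = 6, s_3 = 4, t_3 = 9, a_4 = 1, b_4 = 16, c_4 = 6, p_4 = 6, q_4 = 3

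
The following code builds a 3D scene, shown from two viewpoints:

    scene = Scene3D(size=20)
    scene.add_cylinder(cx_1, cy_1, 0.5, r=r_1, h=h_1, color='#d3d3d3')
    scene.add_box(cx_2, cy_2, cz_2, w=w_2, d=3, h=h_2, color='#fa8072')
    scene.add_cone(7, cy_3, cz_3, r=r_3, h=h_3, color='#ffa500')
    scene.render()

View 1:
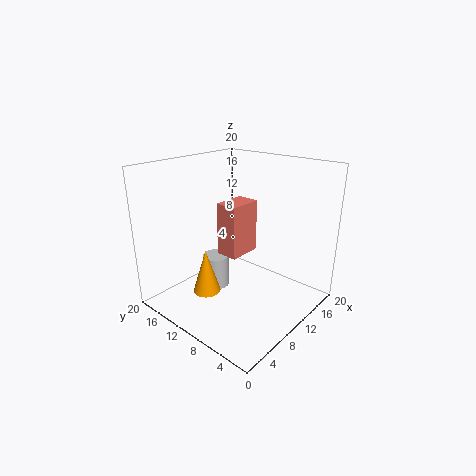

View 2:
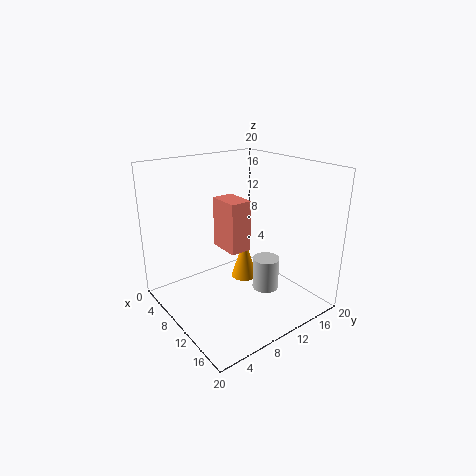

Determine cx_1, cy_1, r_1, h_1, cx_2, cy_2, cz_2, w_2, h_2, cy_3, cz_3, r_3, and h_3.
cx_1 = 10.5
cy_1 = 15
r_1 = 2
h_1 = 5
cx_2 = 7
cy_2 = 8
cz_2 = 8.5
w_2 = 4.5
h_2 = 7
cy_3 = 13.5
cz_3 = 1.5
r_3 = 2
h_3 = 6.5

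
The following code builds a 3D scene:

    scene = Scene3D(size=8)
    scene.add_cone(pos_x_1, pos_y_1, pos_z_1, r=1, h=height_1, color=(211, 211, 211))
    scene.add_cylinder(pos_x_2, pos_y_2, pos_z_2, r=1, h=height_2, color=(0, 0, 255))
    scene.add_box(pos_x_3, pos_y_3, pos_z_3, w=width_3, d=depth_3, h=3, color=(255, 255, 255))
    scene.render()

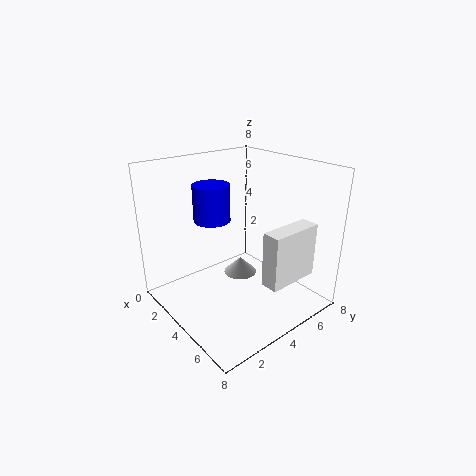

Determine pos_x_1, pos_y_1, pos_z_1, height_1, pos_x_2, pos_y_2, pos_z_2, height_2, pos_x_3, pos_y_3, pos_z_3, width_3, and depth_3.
pos_x_1 = 3, pos_y_1 = 5, pos_z_1 = 1, height_1 = 1, pos_x_2 = 3, pos_y_2 = 3, pos_z_2 = 5, height_2 = 2, pos_x_3 = 6, pos_y_3 = 4, pos_z_3 = 2, width_3 = 1, depth_3 = 3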